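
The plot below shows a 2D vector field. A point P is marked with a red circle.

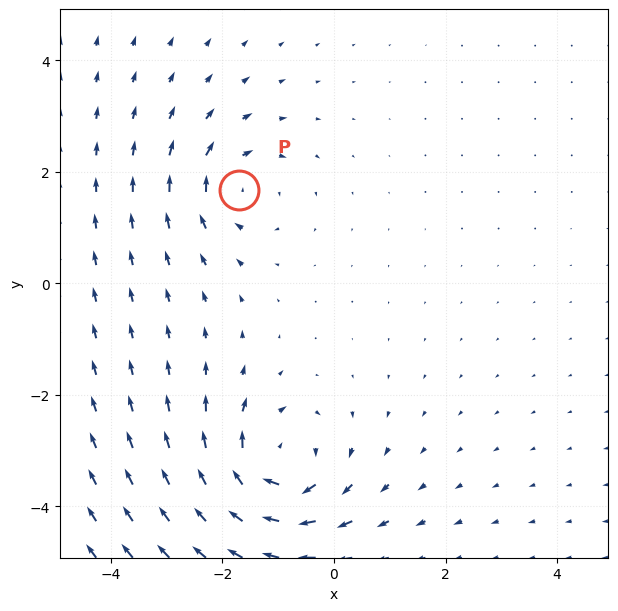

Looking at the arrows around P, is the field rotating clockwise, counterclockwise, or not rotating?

clockwise

Near P at (-1.7, 1.7) the arrows circulate clockwise. The curl (z-component) there is about -4; negative curl means clockwise rotation.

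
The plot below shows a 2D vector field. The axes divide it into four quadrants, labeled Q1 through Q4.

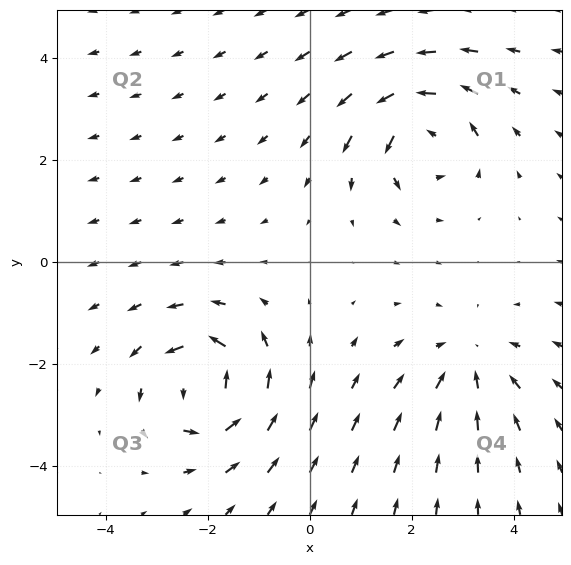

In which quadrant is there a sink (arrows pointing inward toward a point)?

The sink sits at approximately (3.1, -2.0), which lies in quadrant Q4. The divergence there is about -3, negative as expected for a sink.

Q4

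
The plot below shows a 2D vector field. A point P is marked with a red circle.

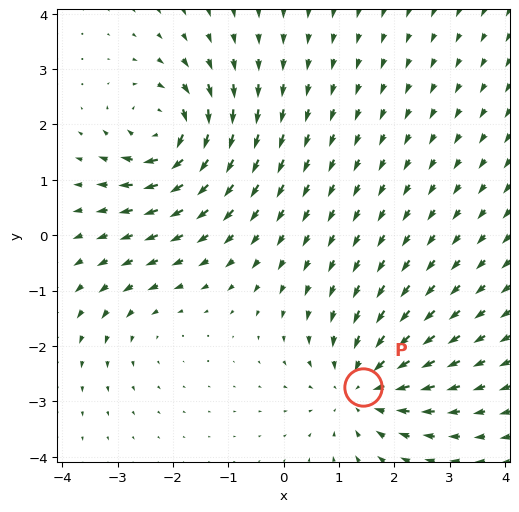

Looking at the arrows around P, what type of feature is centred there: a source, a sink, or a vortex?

sink

At P (1.4, -2.7) the arrows converge inward. Divergence about -4, curl ≈0 — negative divergence with near-zero curl is a sink.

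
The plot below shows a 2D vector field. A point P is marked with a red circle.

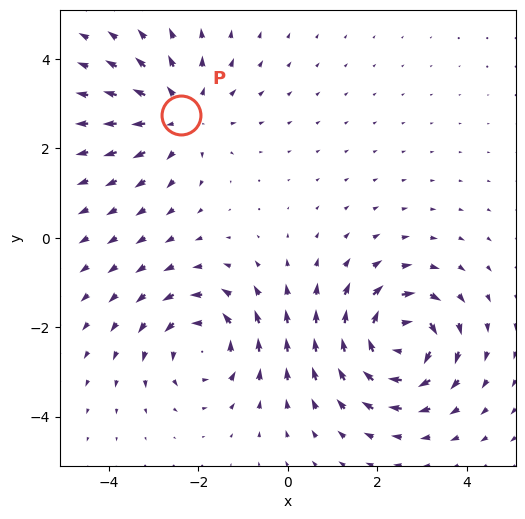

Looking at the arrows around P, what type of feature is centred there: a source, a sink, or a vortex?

At P (-2.4, 2.7) the arrows spread outward. Divergence about +3, curl ≈0 — positive divergence with near-zero curl is a source.

source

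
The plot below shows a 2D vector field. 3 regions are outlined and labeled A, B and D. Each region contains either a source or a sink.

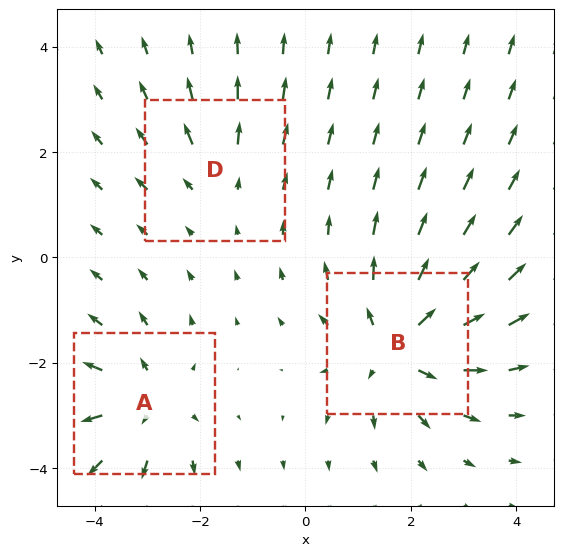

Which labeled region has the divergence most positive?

Divergence at each region's feature centre — A: about +3, B: about +5, D: about +2. Region B is most positive.

B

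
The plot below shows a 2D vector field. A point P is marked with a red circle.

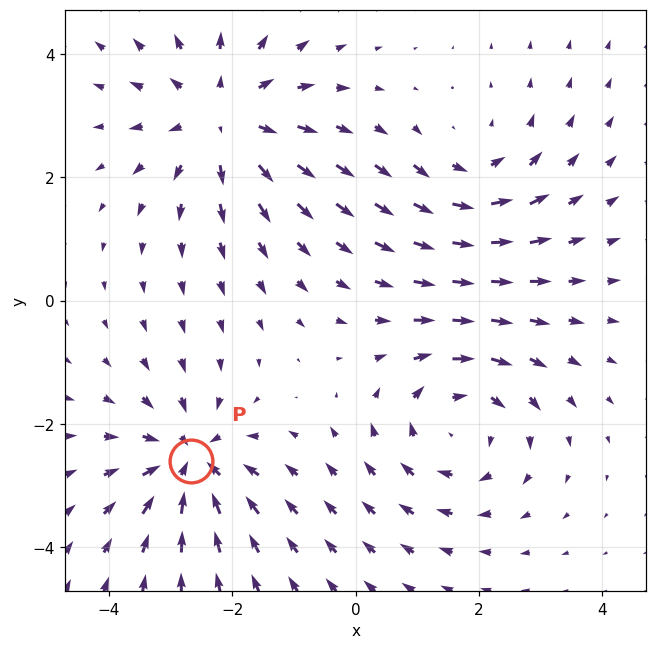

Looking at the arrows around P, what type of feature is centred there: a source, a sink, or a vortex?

sink

At P (-2.7, -2.6) the arrows converge inward. Divergence about -5, curl ≈0 — negative divergence with near-zero curl is a sink.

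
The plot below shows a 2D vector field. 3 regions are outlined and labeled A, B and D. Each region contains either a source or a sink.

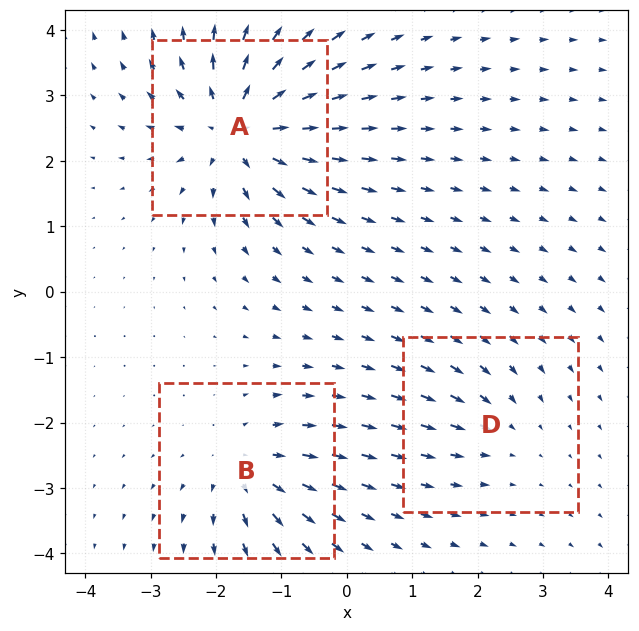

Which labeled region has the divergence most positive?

Divergence at each region's feature centre — A: about +6, B: about +4, D: about -2. Region A is most positive.

A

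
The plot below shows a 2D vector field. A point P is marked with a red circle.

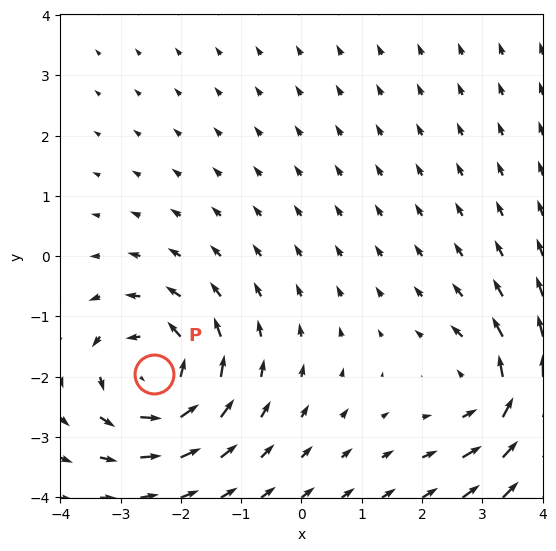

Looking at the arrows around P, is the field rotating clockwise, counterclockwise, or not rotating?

Near P at (-2.4, -2.0) the arrows circulate counterclockwise. The curl (z-component) there is about +5; positive curl means counterclockwise rotation.

counterclockwise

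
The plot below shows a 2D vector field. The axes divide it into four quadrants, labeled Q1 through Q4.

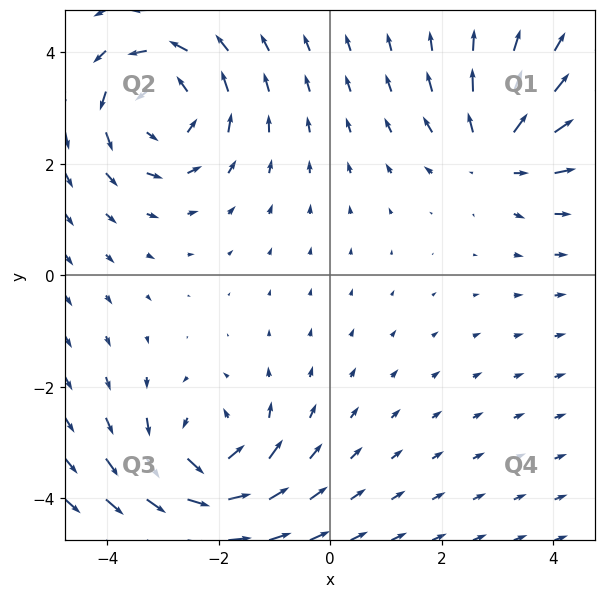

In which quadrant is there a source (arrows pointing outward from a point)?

The source sits at approximately (3.0, 2.2), which lies in quadrant Q1. The divergence there is about +3, positive as expected for a source.

Q1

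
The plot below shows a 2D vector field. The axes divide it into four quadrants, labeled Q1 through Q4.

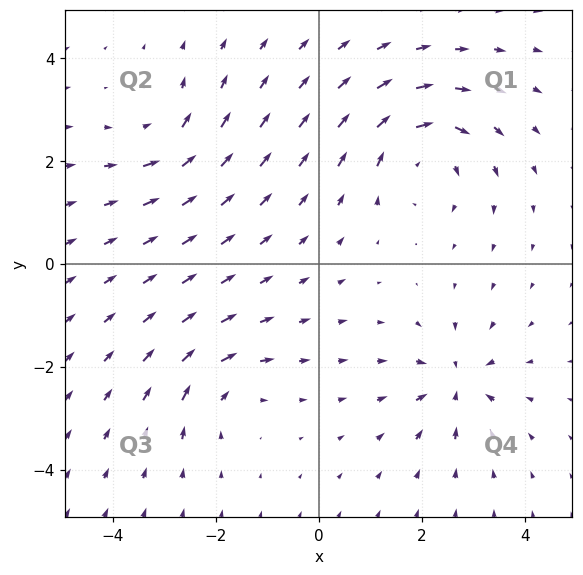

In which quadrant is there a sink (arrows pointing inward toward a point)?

Q4

The sink sits at approximately (2.7, -2.3), which lies in quadrant Q4. The divergence there is about -5, negative as expected for a sink.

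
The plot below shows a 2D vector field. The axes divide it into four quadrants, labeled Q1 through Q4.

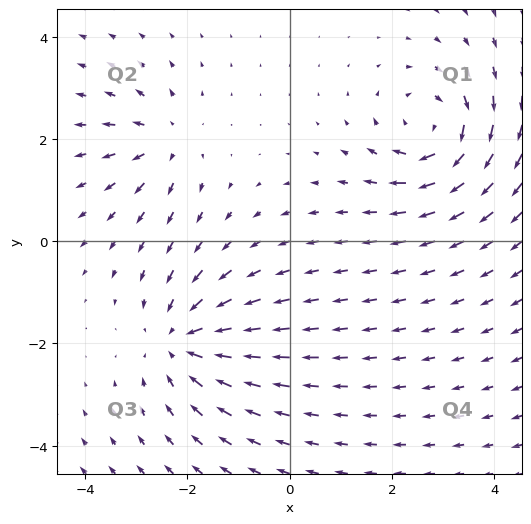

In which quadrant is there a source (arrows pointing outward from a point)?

Q2

The source sits at approximately (-2.4, 2.0), which lies in quadrant Q2. The divergence there is about +4, positive as expected for a source.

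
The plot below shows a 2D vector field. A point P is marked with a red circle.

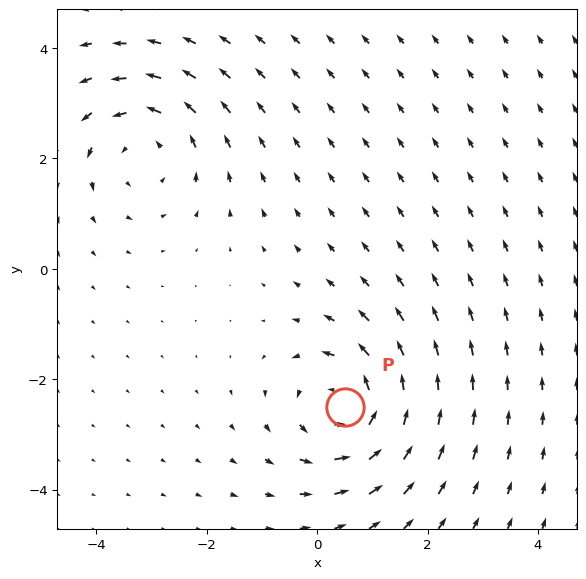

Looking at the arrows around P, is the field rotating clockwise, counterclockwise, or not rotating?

counterclockwise

Near P at (0.5, -2.5) the arrows circulate counterclockwise. The curl (z-component) there is about +5; positive curl means counterclockwise rotation.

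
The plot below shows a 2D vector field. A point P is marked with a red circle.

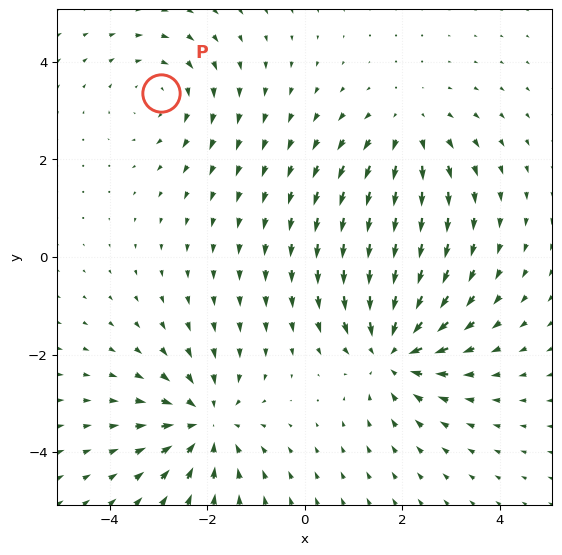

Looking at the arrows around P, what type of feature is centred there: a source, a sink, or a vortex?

vortex

At P (-2.9, 3.4) the arrows circulate clockwise. Divergence ≈0, curl about -3 — near-zero divergence with nonzero curl is a vortex.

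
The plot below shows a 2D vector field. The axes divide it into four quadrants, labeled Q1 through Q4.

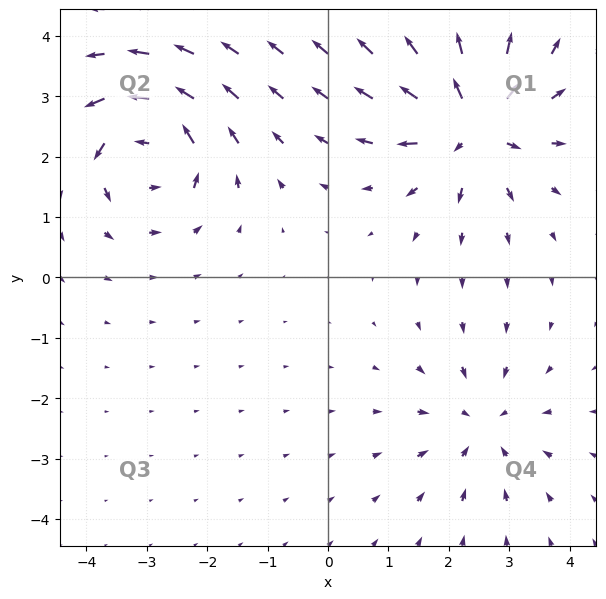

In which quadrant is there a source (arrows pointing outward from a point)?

Q1

The source sits at approximately (2.4, 2.6), which lies in quadrant Q1. The divergence there is about +6, positive as expected for a source.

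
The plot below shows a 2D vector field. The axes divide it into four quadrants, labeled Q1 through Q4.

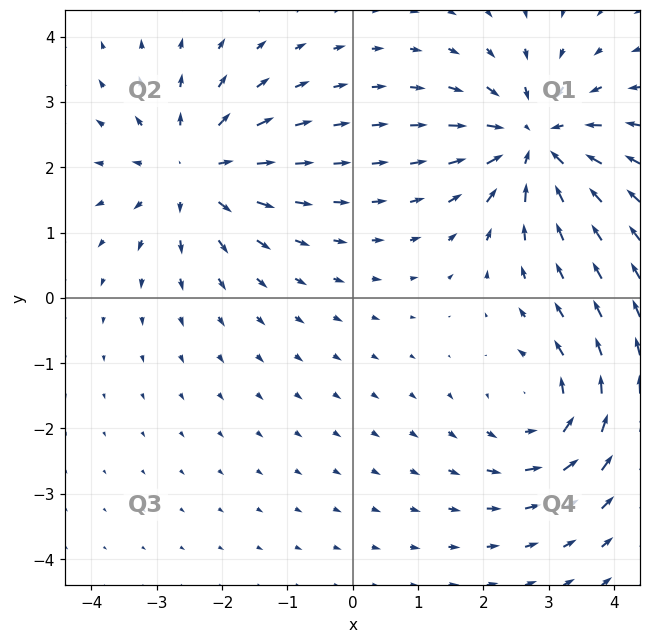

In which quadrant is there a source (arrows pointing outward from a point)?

Q2

The source sits at approximately (-2.4, 1.9), which lies in quadrant Q2. The divergence there is about +4, positive as expected for a source.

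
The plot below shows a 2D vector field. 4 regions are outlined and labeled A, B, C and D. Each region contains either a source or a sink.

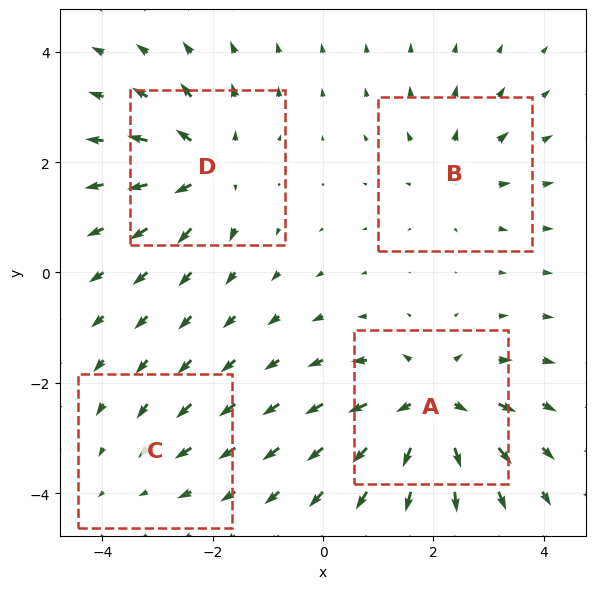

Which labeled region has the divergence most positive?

Divergence at each region's feature centre — A: about +7, B: about +4, C: about -2, D: about +6. Region A is most positive.

A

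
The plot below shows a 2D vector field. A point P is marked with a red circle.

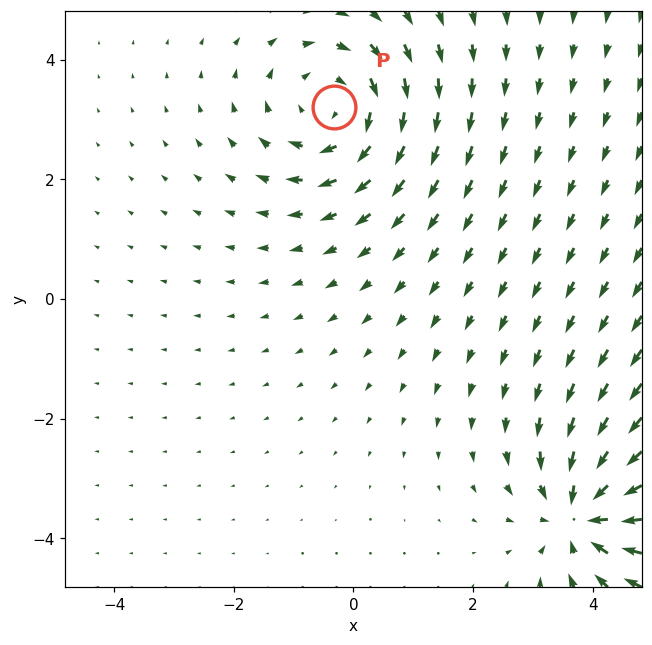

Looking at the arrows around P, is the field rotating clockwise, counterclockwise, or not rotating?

clockwise

Near P at (-0.3, 3.2) the arrows circulate clockwise. The curl (z-component) there is about -4; negative curl means clockwise rotation.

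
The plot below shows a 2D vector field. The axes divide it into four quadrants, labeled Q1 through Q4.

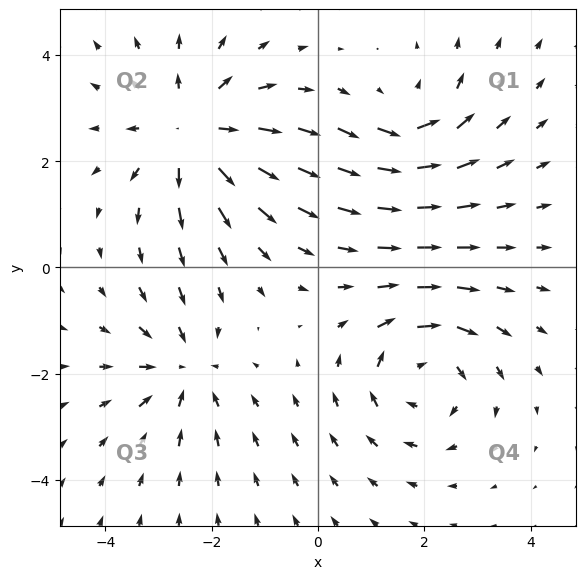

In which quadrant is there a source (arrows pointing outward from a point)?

Q2

The source sits at approximately (-2.4, 2.5), which lies in quadrant Q2. The divergence there is about +4, positive as expected for a source.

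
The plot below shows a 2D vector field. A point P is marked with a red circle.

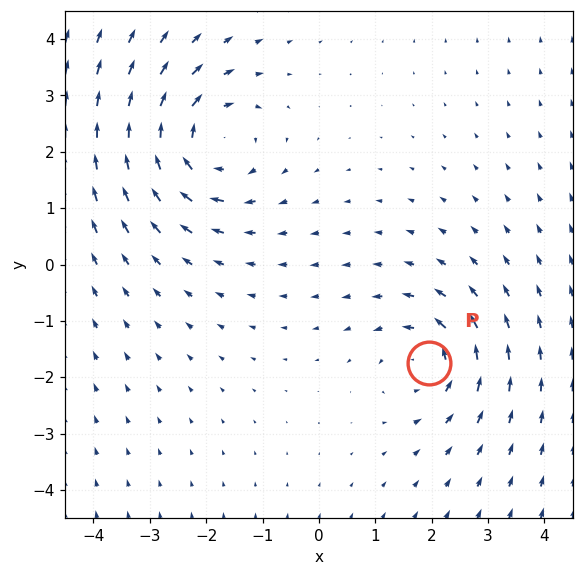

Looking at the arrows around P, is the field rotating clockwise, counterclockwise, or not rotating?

counterclockwise

Near P at (2.0, -1.7) the arrows circulate counterclockwise. The curl (z-component) there is about +3; positive curl means counterclockwise rotation.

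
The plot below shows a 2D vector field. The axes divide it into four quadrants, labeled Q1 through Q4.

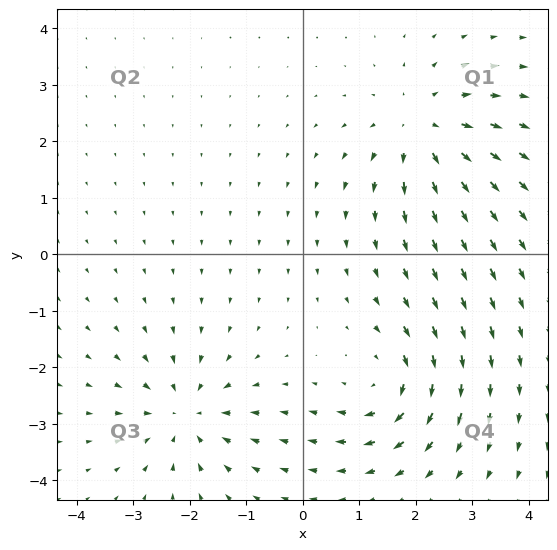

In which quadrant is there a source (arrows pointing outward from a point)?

The source sits at approximately (2.1, 2.2), which lies in quadrant Q1. The divergence there is about +5, positive as expected for a source.

Q1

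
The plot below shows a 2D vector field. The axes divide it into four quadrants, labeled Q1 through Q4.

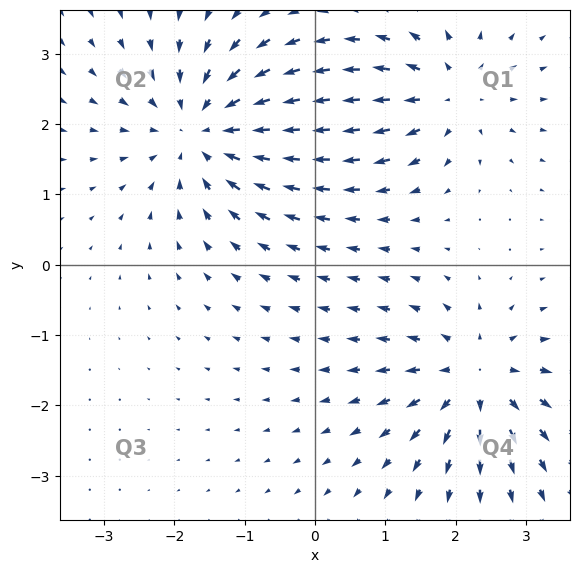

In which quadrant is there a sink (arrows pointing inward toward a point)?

Q2

The sink sits at approximately (-1.6, 1.9), which lies in quadrant Q2. The divergence there is about -4, negative as expected for a sink.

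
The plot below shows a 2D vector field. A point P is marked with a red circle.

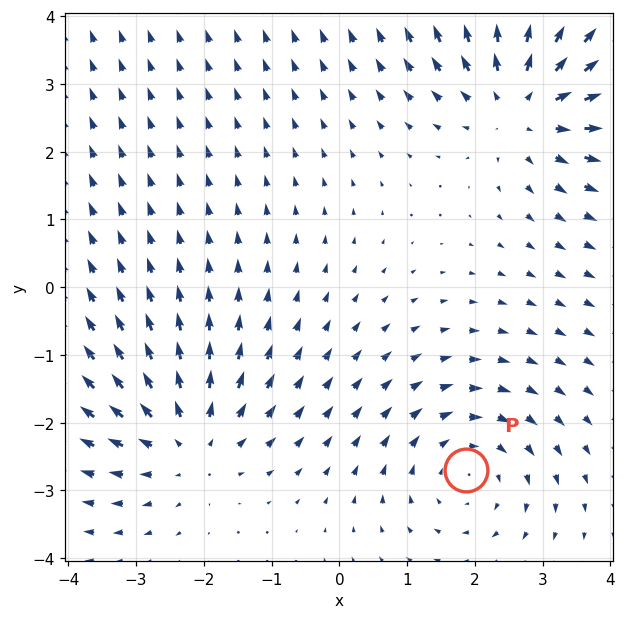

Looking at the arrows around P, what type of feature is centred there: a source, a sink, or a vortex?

vortex

At P (1.9, -2.7) the arrows circulate clockwise. Divergence ≈0, curl about -2 — near-zero divergence with nonzero curl is a vortex.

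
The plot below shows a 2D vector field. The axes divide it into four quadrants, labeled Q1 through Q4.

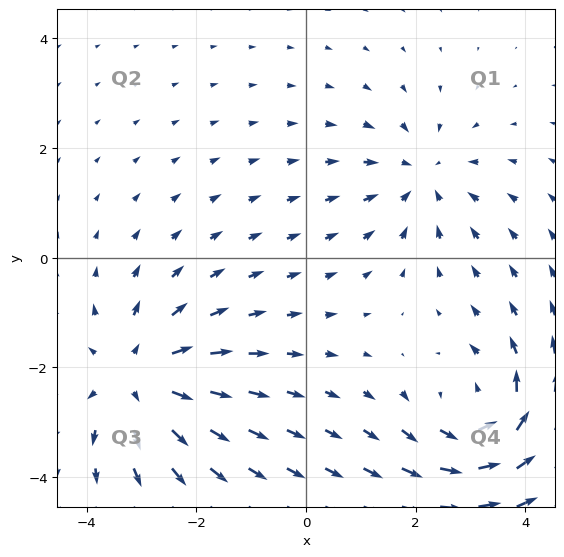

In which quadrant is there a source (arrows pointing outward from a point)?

Q3

The source sits at approximately (-3.1, -2.2), which lies in quadrant Q3. The divergence there is about +3, positive as expected for a source.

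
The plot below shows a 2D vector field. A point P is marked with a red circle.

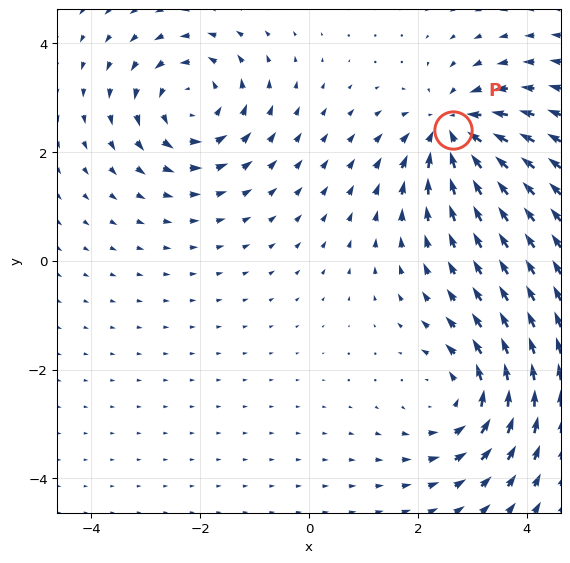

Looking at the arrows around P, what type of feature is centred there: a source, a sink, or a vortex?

At P (2.6, 2.4) the arrows converge inward. Divergence about -5, curl ≈0 — negative divergence with near-zero curl is a sink.

sink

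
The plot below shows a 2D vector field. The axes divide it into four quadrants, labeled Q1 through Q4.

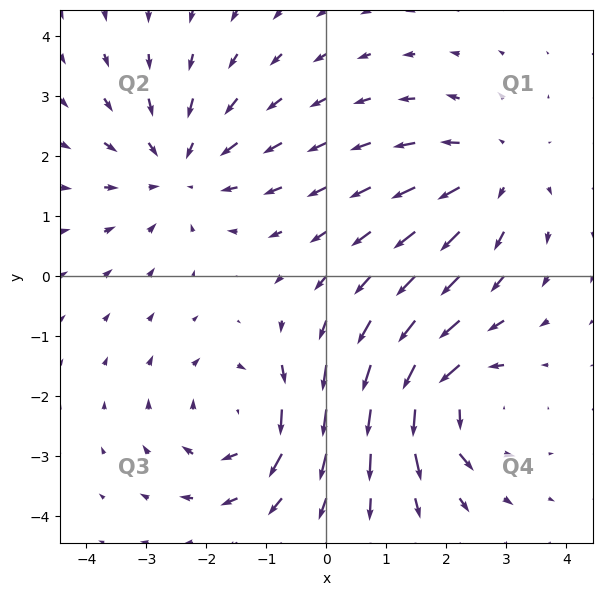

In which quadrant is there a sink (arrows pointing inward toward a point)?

The sink sits at approximately (-2.4, 1.8), which lies in quadrant Q2. The divergence there is about -4, negative as expected for a sink.

Q2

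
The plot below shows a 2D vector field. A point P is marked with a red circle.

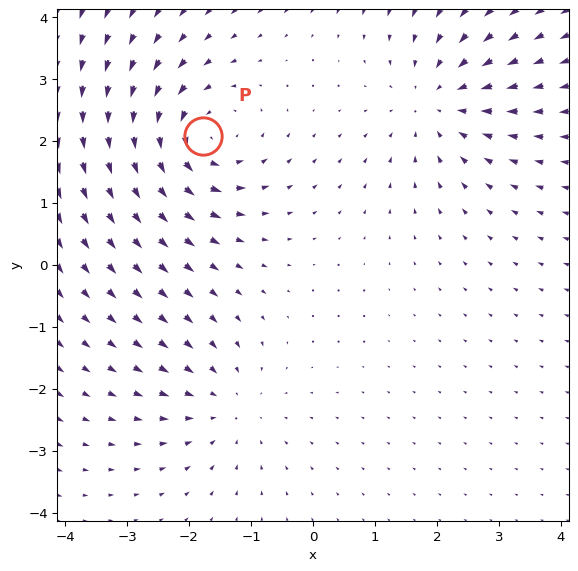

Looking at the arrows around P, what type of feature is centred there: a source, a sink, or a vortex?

vortex

At P (-1.8, 2.1) the arrows circulate counterclockwise. Divergence ≈0, curl about +5 — near-zero divergence with nonzero curl is a vortex.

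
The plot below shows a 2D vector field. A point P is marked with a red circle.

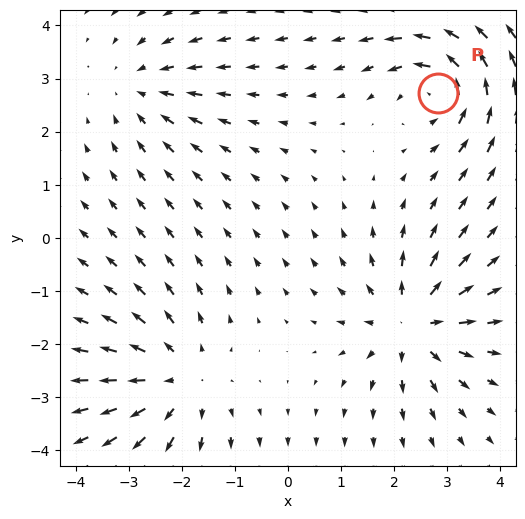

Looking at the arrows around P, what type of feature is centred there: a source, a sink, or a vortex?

At P (2.8, 2.7) the arrows circulate counterclockwise. Divergence ≈0, curl about +5 — near-zero divergence with nonzero curl is a vortex.

vortex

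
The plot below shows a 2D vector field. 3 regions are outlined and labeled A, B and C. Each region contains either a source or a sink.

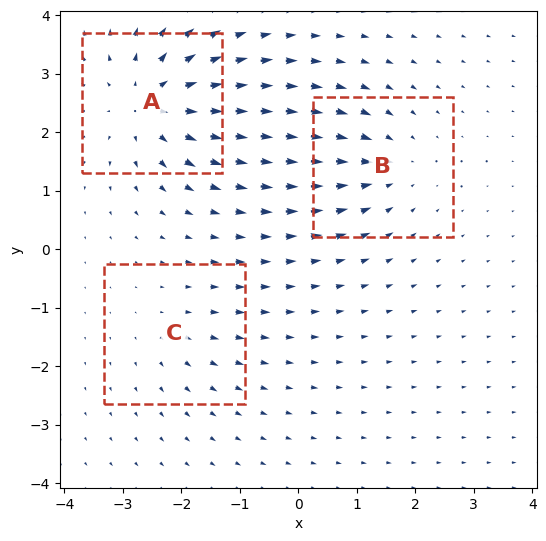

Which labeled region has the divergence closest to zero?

C

Divergence at each region's feature centre — A: about +5, B: about -3, C: about +2. Region C is closest to zero.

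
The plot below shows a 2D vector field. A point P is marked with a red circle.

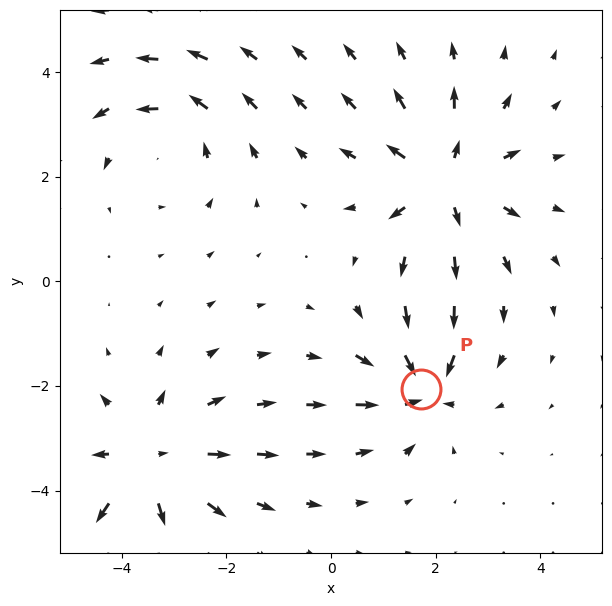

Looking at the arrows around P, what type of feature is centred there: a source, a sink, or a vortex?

At P (1.7, -2.1) the arrows converge inward. Divergence about -5, curl ≈0 — negative divergence with near-zero curl is a sink.

sink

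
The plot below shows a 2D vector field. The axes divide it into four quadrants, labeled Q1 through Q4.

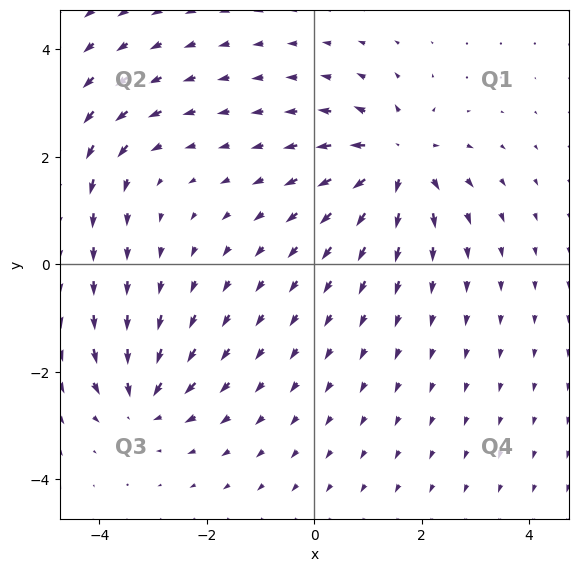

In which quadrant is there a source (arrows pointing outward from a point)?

Q1

The source sits at approximately (1.5, 1.9), which lies in quadrant Q1. The divergence there is about +5, positive as expected for a source.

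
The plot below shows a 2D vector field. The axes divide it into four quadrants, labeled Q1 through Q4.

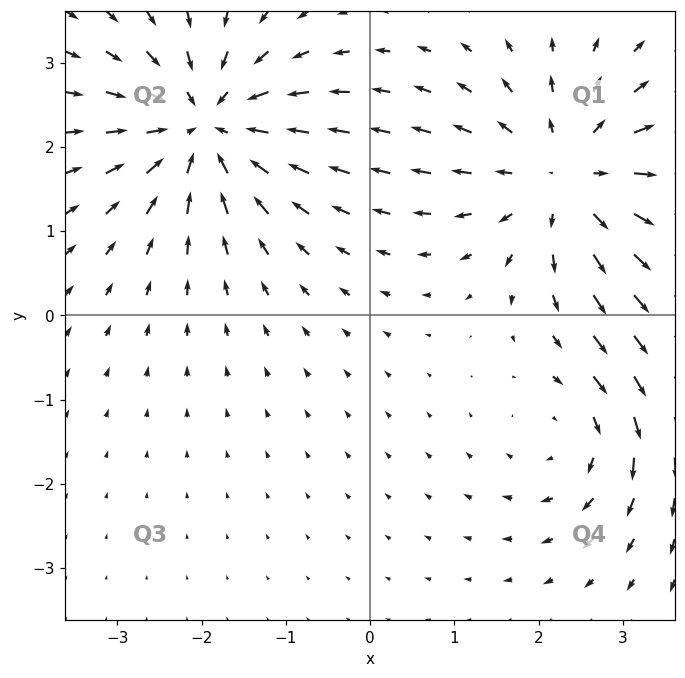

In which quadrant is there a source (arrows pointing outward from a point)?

Q1

The source sits at approximately (2.4, 1.6), which lies in quadrant Q1. The divergence there is about +5, positive as expected for a source.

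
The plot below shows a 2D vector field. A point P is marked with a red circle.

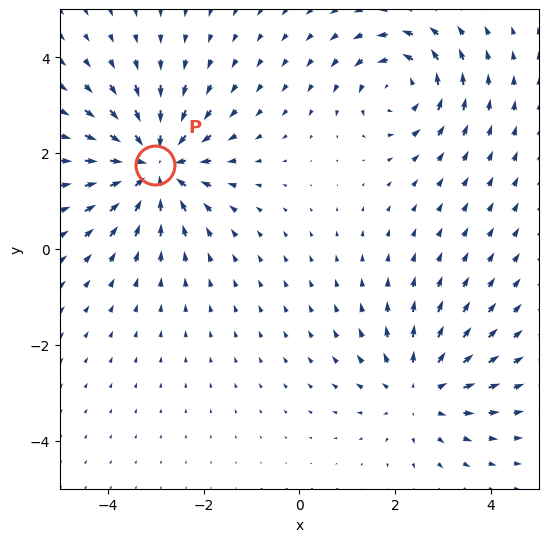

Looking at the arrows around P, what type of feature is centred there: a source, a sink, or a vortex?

sink

At P (-3.0, 1.7) the arrows converge inward. Divergence about -5, curl ≈0 — negative divergence with near-zero curl is a sink.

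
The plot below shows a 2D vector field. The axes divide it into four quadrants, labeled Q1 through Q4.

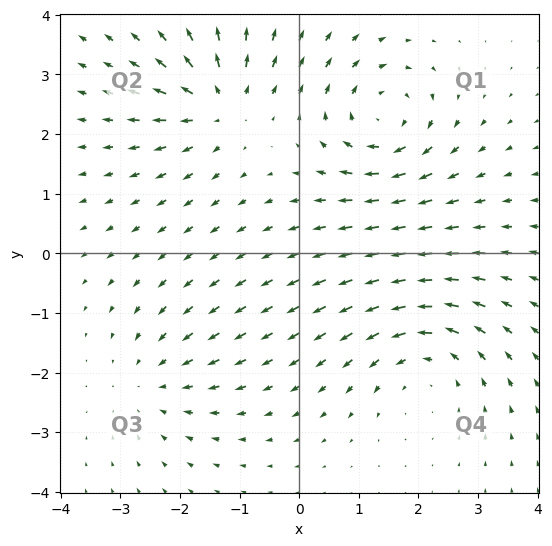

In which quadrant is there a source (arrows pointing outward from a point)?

The source sits at approximately (-1.4, 2.5), which lies in quadrant Q2. The divergence there is about +5, positive as expected for a source.

Q2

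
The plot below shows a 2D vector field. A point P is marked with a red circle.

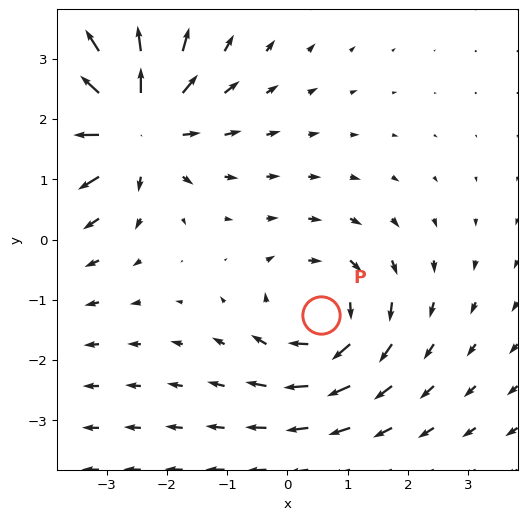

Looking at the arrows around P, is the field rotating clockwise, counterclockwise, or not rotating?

Near P at (0.6, -1.3) the arrows circulate clockwise. The curl (z-component) there is about -4; negative curl means clockwise rotation.

clockwise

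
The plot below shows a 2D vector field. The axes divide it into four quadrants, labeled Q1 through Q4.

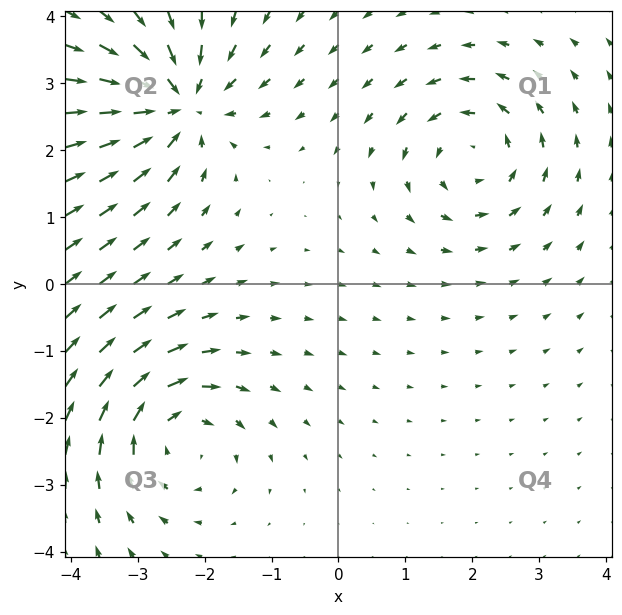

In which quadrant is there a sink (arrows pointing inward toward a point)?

The sink sits at approximately (-2.4, 2.7), which lies in quadrant Q2. The divergence there is about -6, negative as expected for a sink.

Q2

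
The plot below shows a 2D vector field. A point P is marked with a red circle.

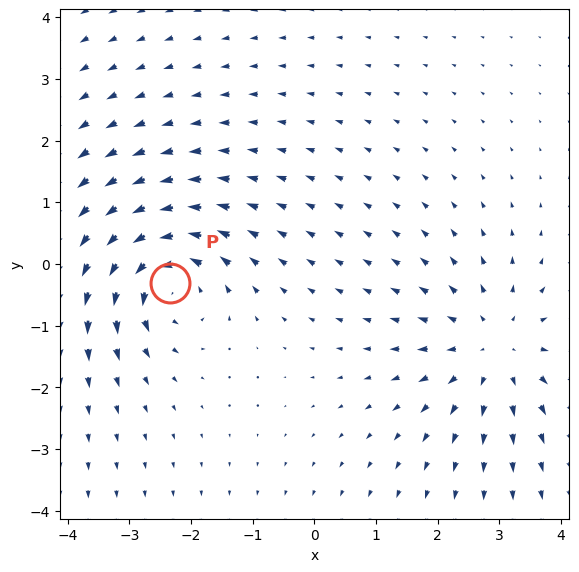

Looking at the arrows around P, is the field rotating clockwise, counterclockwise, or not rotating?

counterclockwise

Near P at (-2.3, -0.3) the arrows circulate counterclockwise. The curl (z-component) there is about +4; positive curl means counterclockwise rotation.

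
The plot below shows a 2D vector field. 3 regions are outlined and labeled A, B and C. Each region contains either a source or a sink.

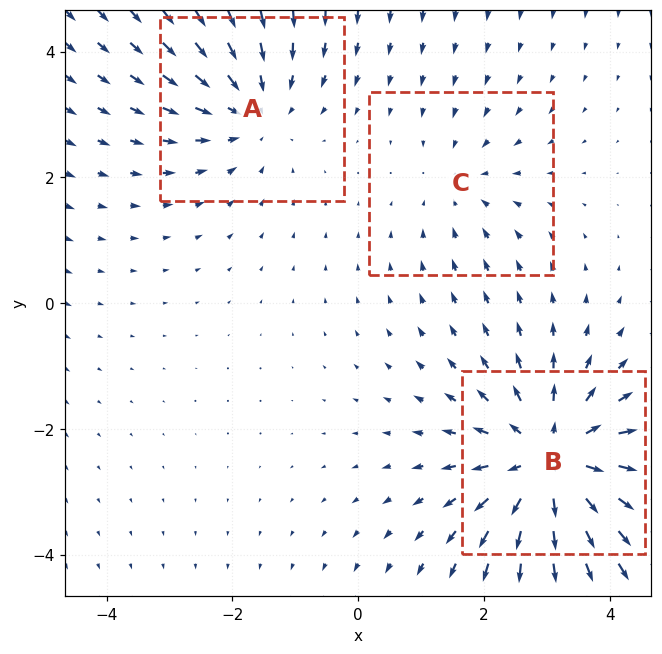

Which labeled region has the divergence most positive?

B

Divergence at each region's feature centre — A: about -3, B: about +5, C: about -2. Region B is most positive.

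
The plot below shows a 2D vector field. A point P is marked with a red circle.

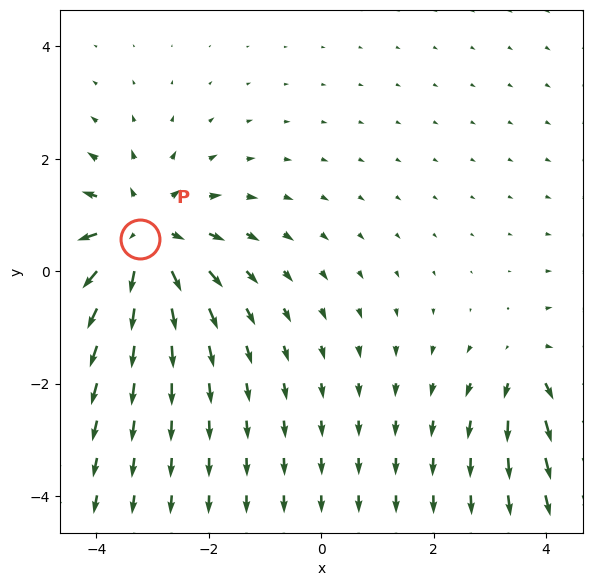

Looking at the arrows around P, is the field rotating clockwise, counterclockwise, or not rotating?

not rotating

Near P at (-3.2, 0.6) the arrows show no circulation. The curl there is ≈0.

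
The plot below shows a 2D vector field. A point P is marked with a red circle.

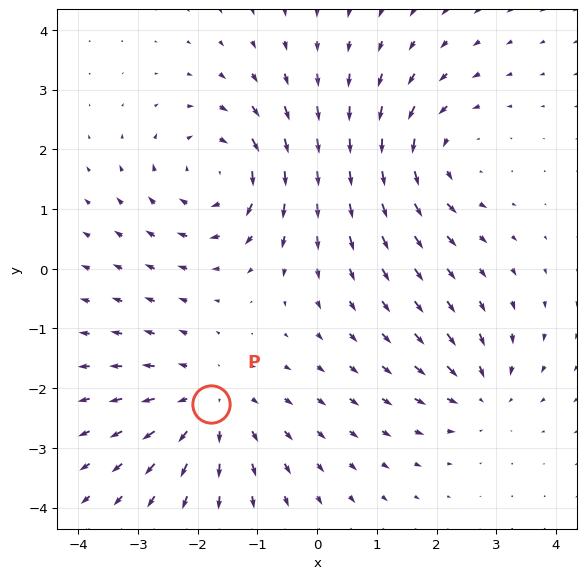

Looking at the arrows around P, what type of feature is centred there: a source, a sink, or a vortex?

At P (-1.8, -2.3) the arrows spread outward. Divergence about +4, curl ≈0 — positive divergence with near-zero curl is a source.

source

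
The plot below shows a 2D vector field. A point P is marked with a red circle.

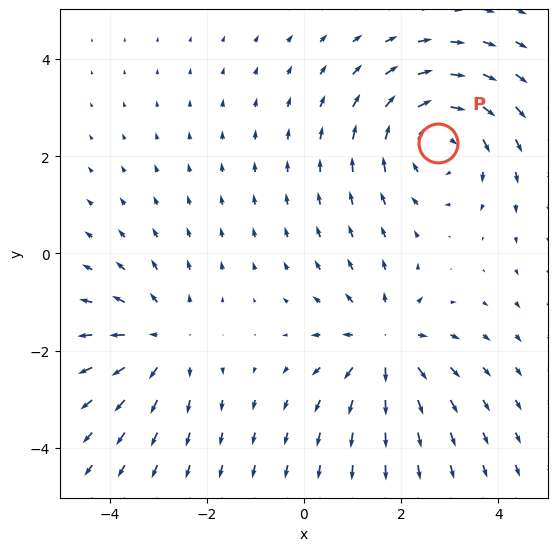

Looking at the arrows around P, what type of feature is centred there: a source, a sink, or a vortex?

At P (2.8, 2.3) the arrows circulate clockwise. Divergence ≈0, curl about -3 — near-zero divergence with nonzero curl is a vortex.

vortex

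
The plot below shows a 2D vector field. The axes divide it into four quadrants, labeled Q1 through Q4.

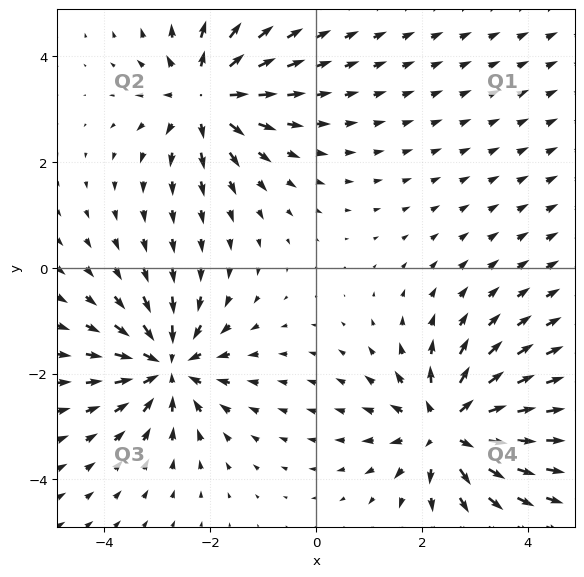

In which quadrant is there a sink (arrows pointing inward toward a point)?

Q3

The sink sits at approximately (-2.8, -1.9), which lies in quadrant Q3. The divergence there is about -5, negative as expected for a sink.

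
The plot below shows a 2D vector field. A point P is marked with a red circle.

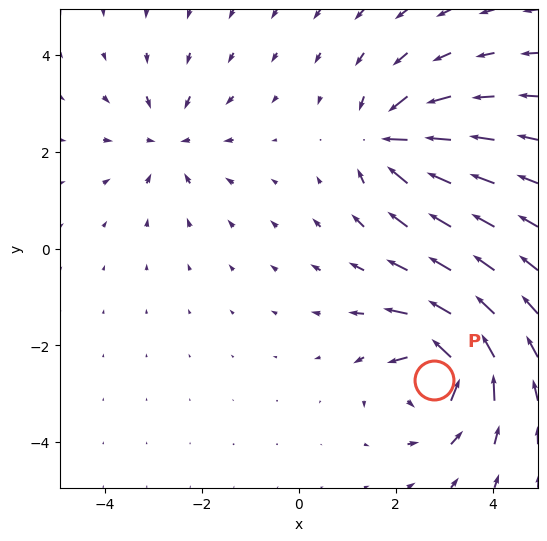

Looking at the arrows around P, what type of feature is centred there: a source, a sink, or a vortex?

At P (2.8, -2.7) the arrows circulate counterclockwise. Divergence ≈0, curl about +6 — near-zero divergence with nonzero curl is a vortex.

vortex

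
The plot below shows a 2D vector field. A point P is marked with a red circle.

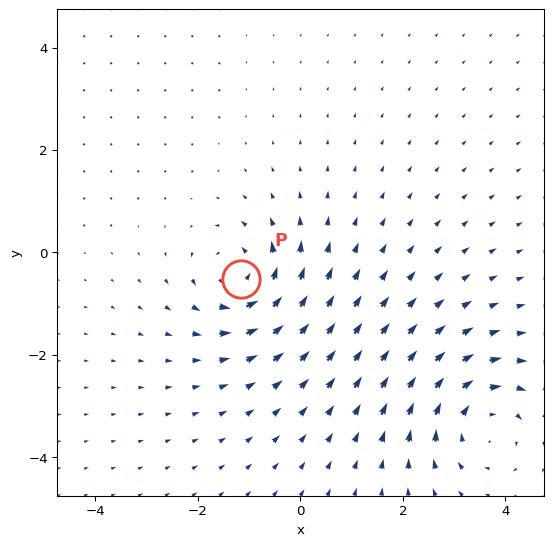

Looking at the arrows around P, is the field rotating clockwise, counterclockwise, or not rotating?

Near P at (-1.2, -0.5) the arrows circulate counterclockwise. The curl (z-component) there is about +5; positive curl means counterclockwise rotation.

counterclockwise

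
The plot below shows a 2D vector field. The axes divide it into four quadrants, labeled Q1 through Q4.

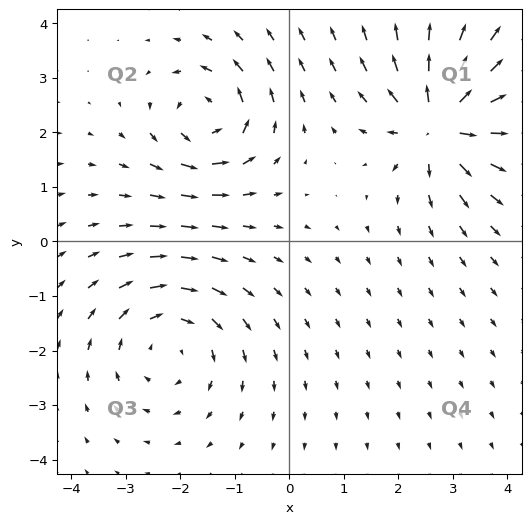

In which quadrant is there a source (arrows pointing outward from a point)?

Q1

The source sits at approximately (2.8, 2.1), which lies in quadrant Q1. The divergence there is about +7, positive as expected for a source.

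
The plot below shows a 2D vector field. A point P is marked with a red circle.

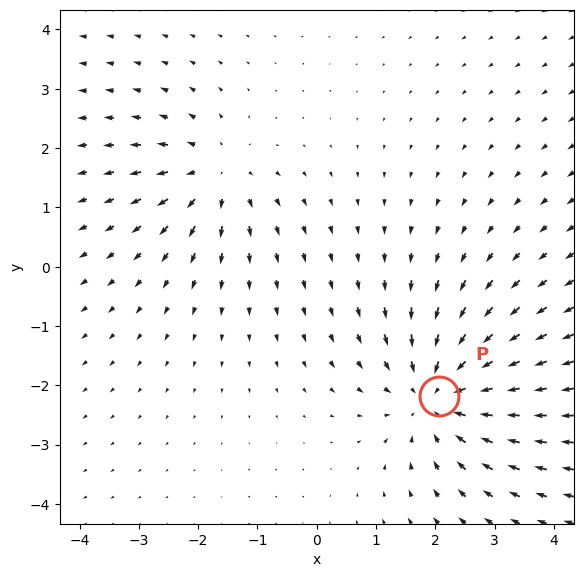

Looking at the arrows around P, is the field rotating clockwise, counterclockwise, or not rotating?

Near P at (2.1, -2.2) the arrows show no circulation. The curl there is ≈0.

not rotating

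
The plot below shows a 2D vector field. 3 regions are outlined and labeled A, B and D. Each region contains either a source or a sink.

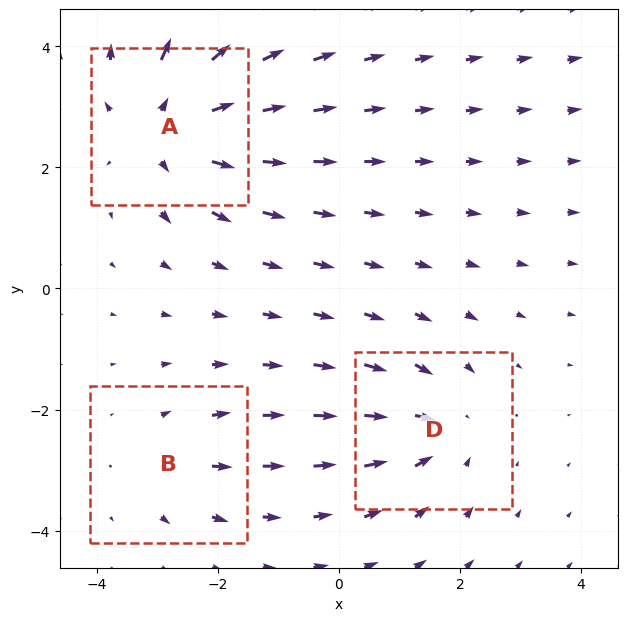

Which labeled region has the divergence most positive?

A

Divergence at each region's feature centre — A: about +5, B: about +2, D: about -3. Region A is most positive.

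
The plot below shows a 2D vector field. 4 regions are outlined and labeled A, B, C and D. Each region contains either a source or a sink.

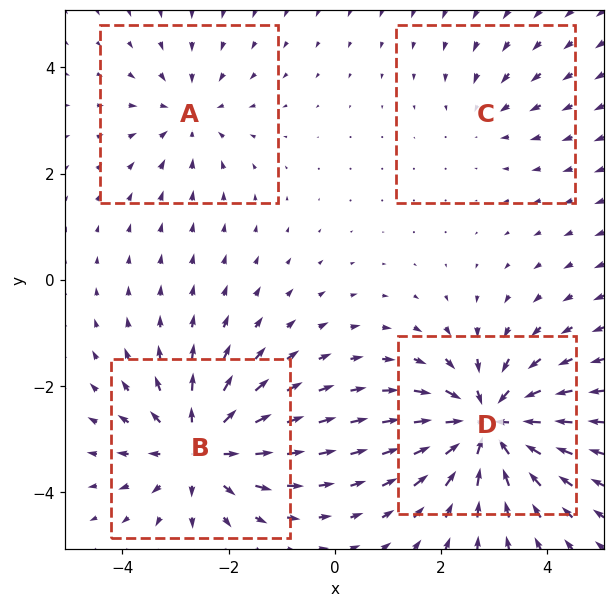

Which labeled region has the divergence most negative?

Divergence at each region's feature centre — A: about -3, B: about +5, C: about -2, D: about -7. Region D is most negative.

D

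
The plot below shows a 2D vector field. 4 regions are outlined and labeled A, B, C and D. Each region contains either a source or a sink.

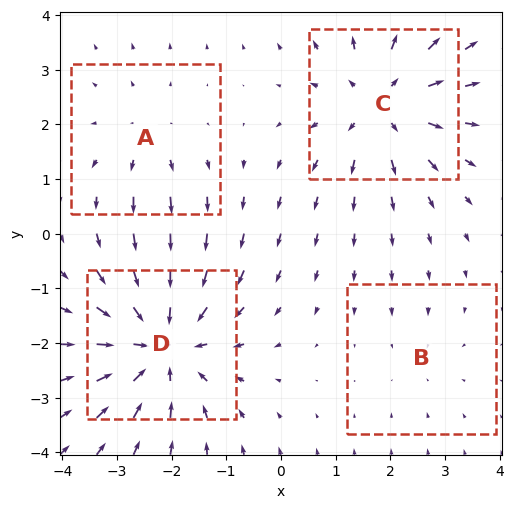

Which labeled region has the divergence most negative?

D

Divergence at each region's feature centre — A: about +3, B: about -2, C: about +5, D: about -6. Region D is most negative.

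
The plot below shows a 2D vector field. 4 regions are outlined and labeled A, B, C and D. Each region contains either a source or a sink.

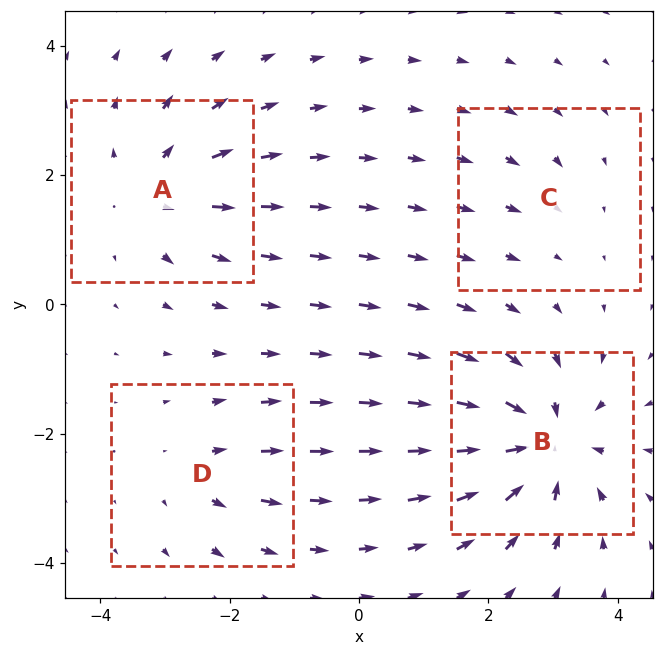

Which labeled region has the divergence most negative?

B

Divergence at each region's feature centre — A: about +5, B: about -8, C: about -2, D: about +3. Region B is most negative.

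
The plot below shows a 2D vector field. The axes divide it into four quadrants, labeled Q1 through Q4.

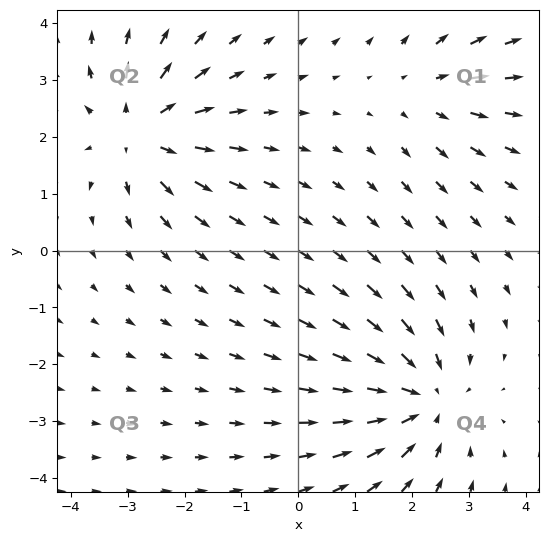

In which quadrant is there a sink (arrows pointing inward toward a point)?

The sink sits at approximately (2.2, -2.6), which lies in quadrant Q4. The divergence there is about -4, negative as expected for a sink.

Q4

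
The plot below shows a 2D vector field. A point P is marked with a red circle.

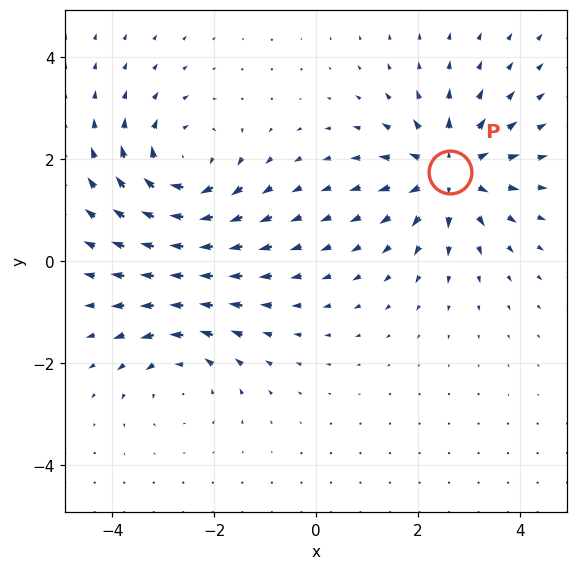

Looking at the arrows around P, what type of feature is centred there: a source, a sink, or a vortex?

At P (2.6, 1.8) the arrows spread outward. Divergence about +5, curl ≈0 — positive divergence with near-zero curl is a source.

source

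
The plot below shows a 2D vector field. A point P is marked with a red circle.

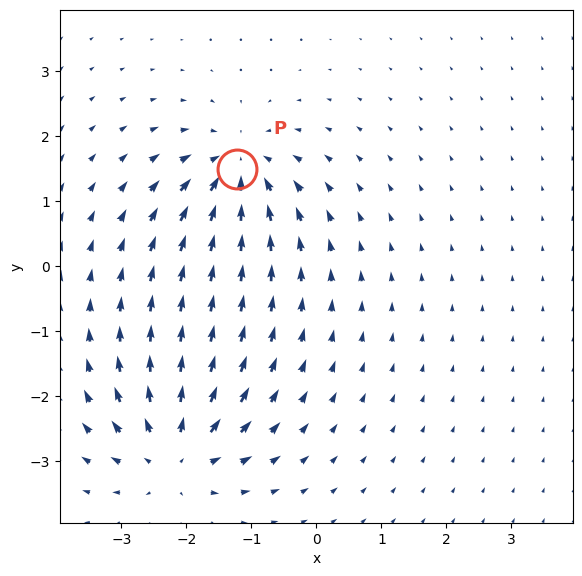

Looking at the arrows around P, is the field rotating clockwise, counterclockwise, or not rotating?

Near P at (-1.2, 1.5) the arrows show no circulation. The curl there is ≈0.

not rotating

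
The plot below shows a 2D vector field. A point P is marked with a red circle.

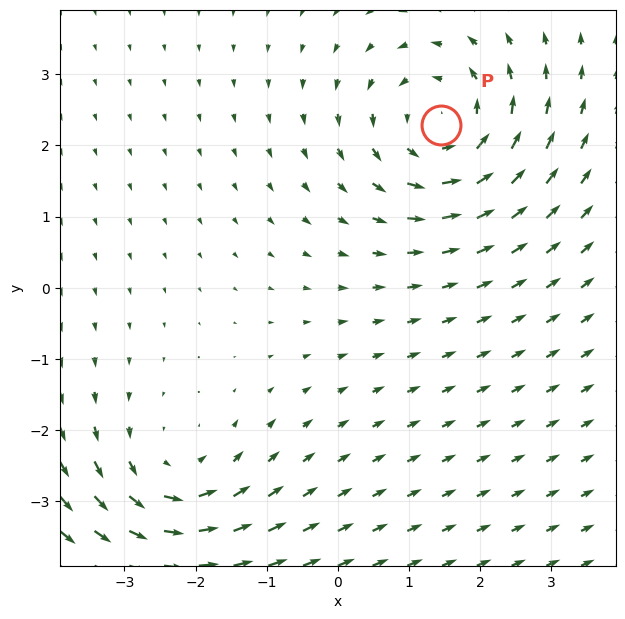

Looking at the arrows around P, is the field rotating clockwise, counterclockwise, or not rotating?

Near P at (1.4, 2.3) the arrows circulate counterclockwise. The curl (z-component) there is about +5; positive curl means counterclockwise rotation.

counterclockwise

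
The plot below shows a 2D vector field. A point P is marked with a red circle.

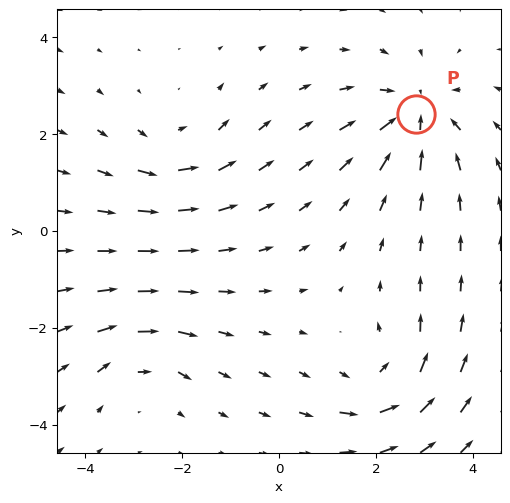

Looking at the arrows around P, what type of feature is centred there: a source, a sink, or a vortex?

sink

At P (2.8, 2.4) the arrows converge inward. Divergence about -5, curl ≈0 — negative divergence with near-zero curl is a sink.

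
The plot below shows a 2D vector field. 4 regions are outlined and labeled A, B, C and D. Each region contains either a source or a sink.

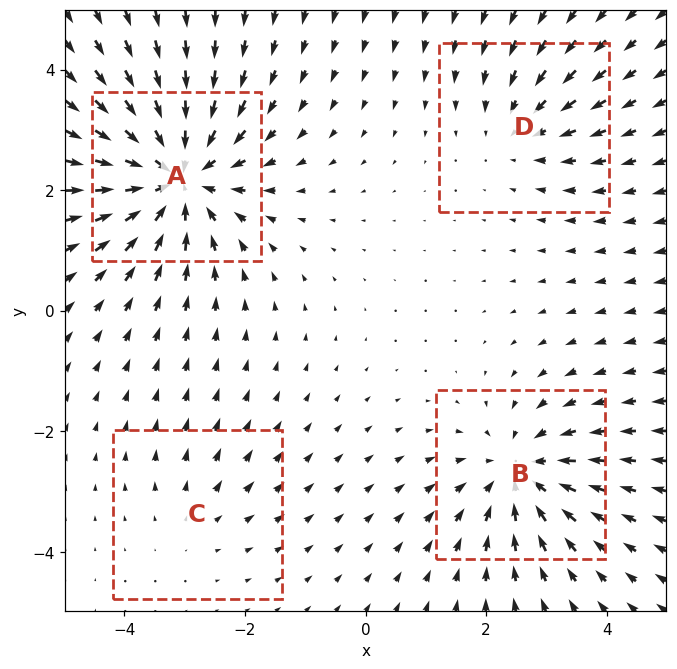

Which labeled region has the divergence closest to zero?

C

Divergence at each region's feature centre — A: about -7, B: about -5, C: about +2, D: about -3. Region C is closest to zero.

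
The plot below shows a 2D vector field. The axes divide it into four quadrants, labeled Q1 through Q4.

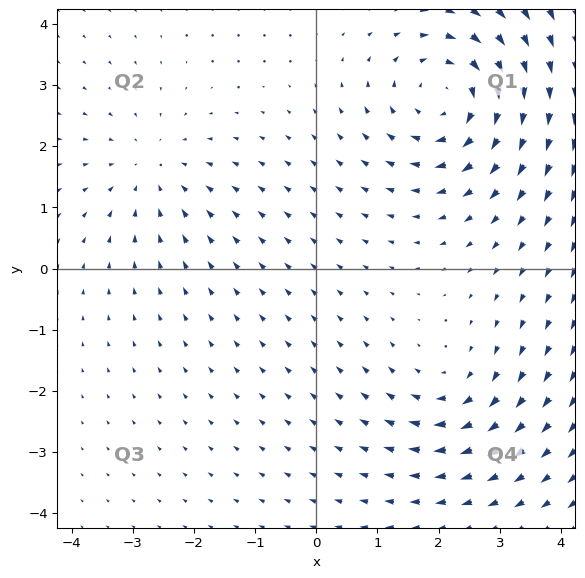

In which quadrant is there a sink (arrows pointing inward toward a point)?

Q2

The sink sits at approximately (-2.7, 1.6), which lies in quadrant Q2. The divergence there is about -3, negative as expected for a sink.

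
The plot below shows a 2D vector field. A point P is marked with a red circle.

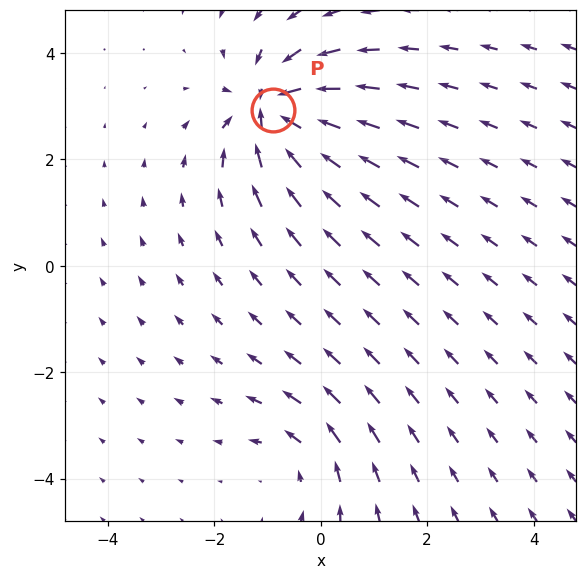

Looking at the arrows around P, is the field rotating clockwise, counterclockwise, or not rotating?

not rotating

Near P at (-0.9, 2.9) the arrows show no circulation. The curl there is ≈0.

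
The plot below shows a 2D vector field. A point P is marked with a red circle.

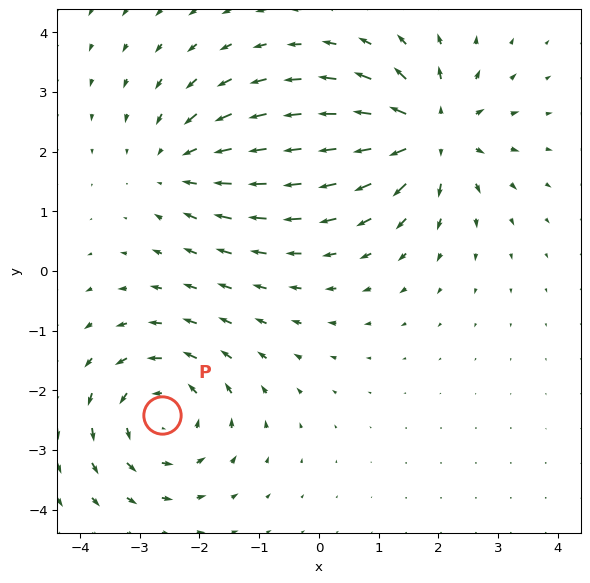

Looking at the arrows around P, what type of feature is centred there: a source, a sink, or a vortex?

At P (-2.6, -2.4) the arrows circulate counterclockwise. Divergence ≈0, curl about +4 — near-zero divergence with nonzero curl is a vortex.

vortex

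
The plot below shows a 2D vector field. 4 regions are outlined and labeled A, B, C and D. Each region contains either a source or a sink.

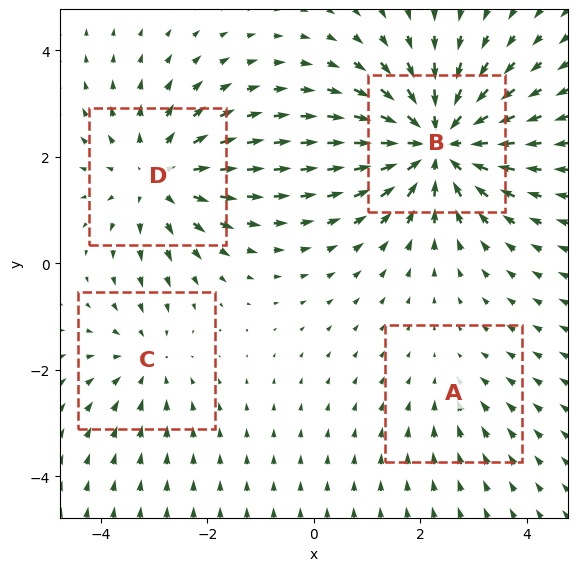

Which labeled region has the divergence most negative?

B

Divergence at each region's feature centre — A: about -2, B: about -6, C: about -3, D: about +4. Region B is most negative.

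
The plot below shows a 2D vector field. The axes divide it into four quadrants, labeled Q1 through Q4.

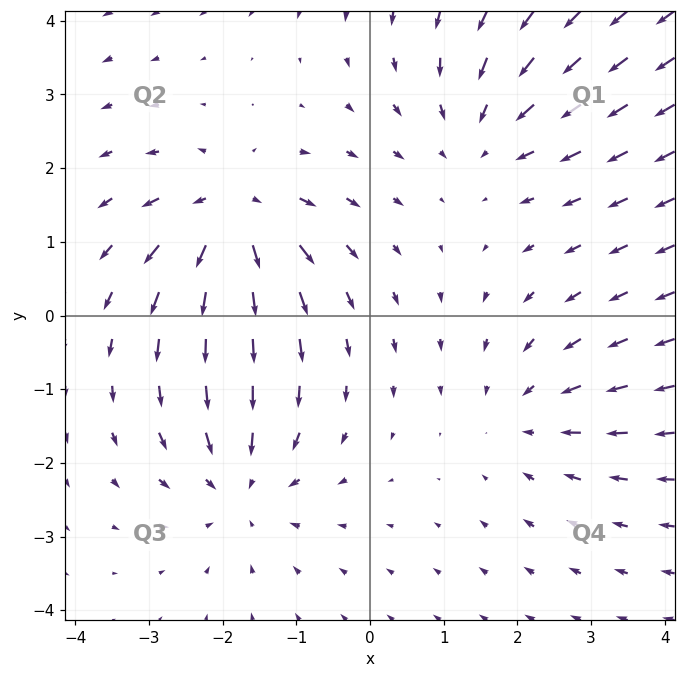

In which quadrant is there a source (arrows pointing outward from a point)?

Q2

The source sits at approximately (-1.8, 1.4), which lies in quadrant Q2. The divergence there is about +5, positive as expected for a source.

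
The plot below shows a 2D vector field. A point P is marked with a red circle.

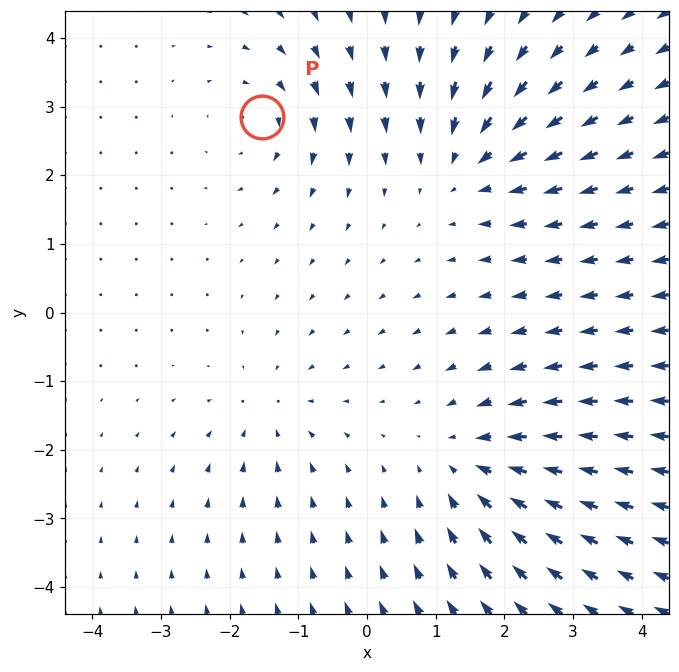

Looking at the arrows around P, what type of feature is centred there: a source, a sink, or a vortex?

At P (-1.5, 2.8) the arrows circulate clockwise. Divergence ≈0, curl about -3 — near-zero divergence with nonzero curl is a vortex.

vortex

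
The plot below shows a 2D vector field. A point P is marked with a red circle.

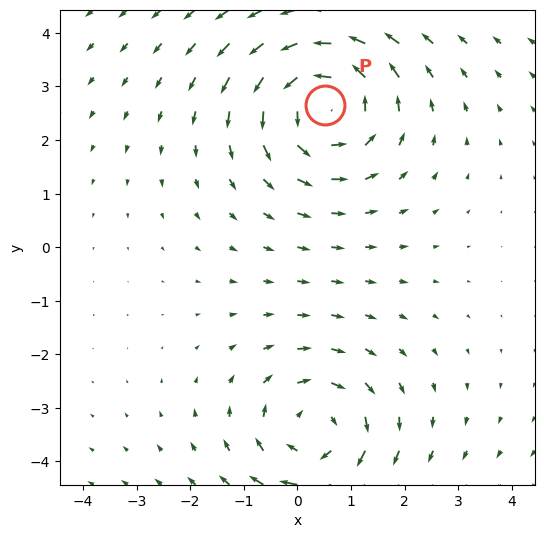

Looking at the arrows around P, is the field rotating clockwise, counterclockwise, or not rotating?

counterclockwise

Near P at (0.5, 2.7) the arrows circulate counterclockwise. The curl (z-component) there is about +4; positive curl means counterclockwise rotation.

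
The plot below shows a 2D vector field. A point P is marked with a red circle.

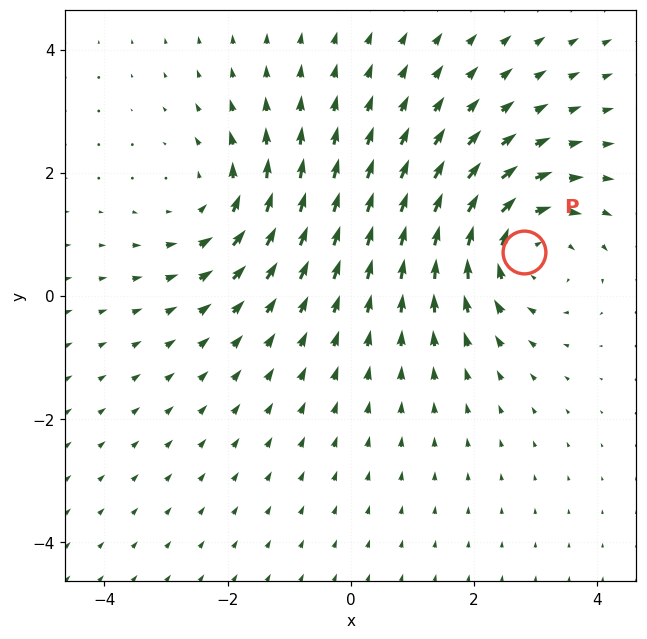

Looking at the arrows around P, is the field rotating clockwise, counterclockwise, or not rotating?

Near P at (2.8, 0.7) the arrows circulate clockwise. The curl (z-component) there is about -3; negative curl means clockwise rotation.

clockwise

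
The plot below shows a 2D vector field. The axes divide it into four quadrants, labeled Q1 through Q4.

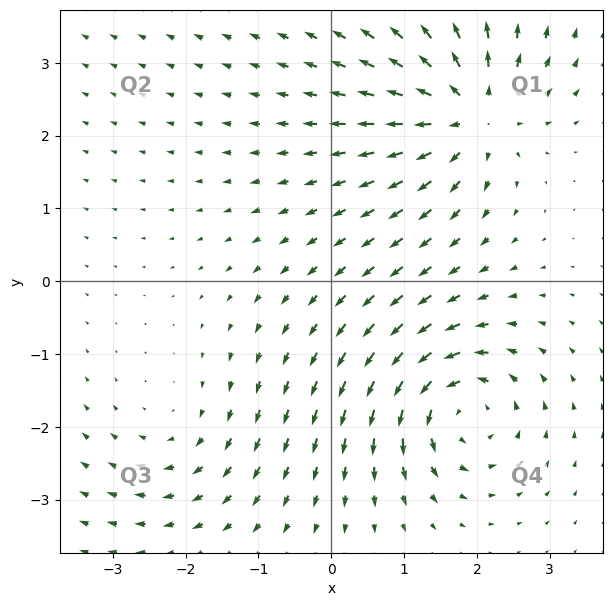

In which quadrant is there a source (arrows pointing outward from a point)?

The source sits at approximately (1.9, 2.3), which lies in quadrant Q1. The divergence there is about +7, positive as expected for a source.

Q1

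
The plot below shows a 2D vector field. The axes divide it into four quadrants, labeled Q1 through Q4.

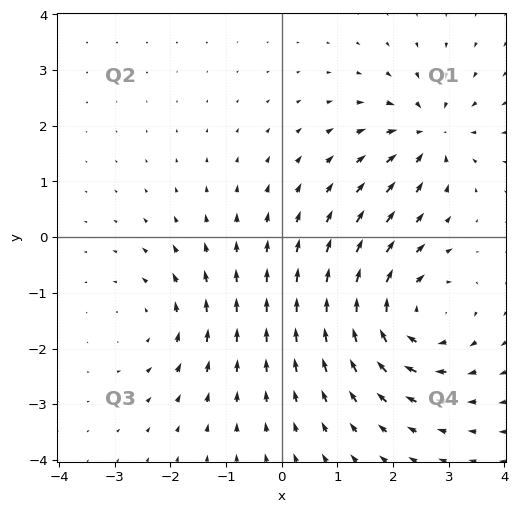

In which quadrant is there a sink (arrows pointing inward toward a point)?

Q1

The sink sits at approximately (2.6, 1.8), which lies in quadrant Q1. The divergence there is about -4, negative as expected for a sink.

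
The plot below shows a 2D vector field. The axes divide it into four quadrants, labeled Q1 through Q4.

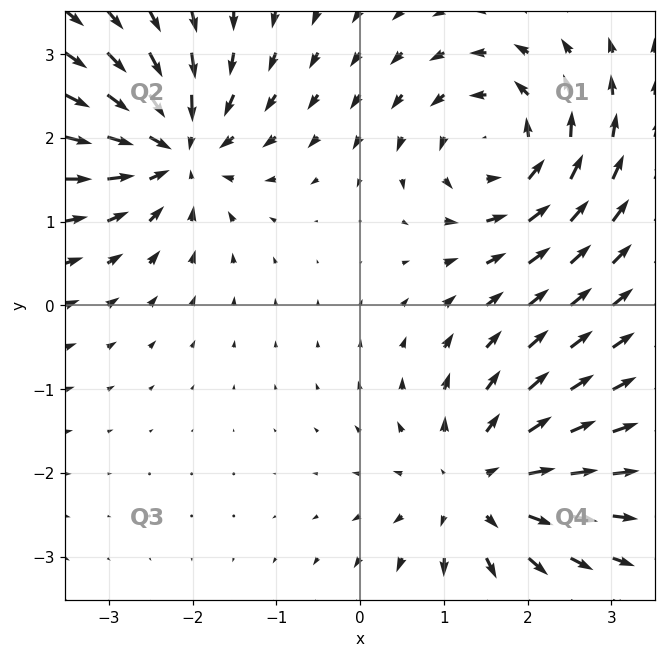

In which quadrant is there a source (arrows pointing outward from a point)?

The source sits at approximately (1.4, -2.2), which lies in quadrant Q4. The divergence there is about +3, positive as expected for a source.

Q4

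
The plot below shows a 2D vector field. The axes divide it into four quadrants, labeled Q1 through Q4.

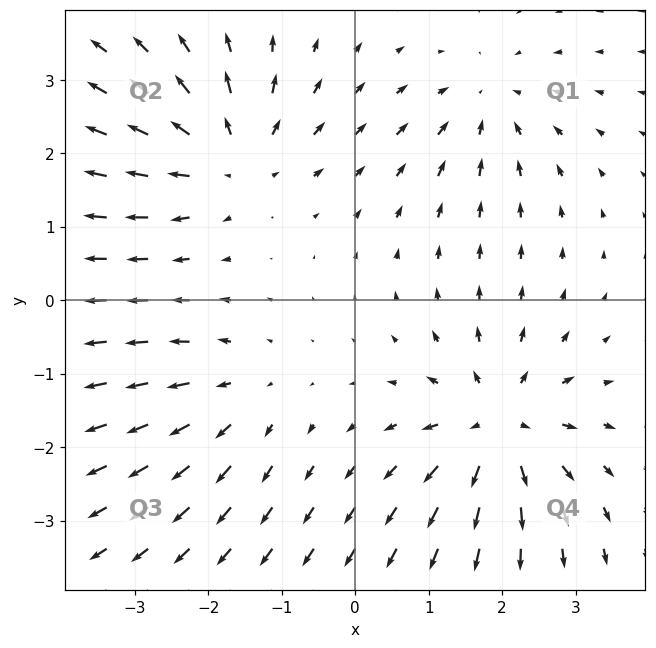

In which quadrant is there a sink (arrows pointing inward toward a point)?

Q1

The sink sits at approximately (1.8, 2.7), which lies in quadrant Q1. The divergence there is about -3, negative as expected for a sink.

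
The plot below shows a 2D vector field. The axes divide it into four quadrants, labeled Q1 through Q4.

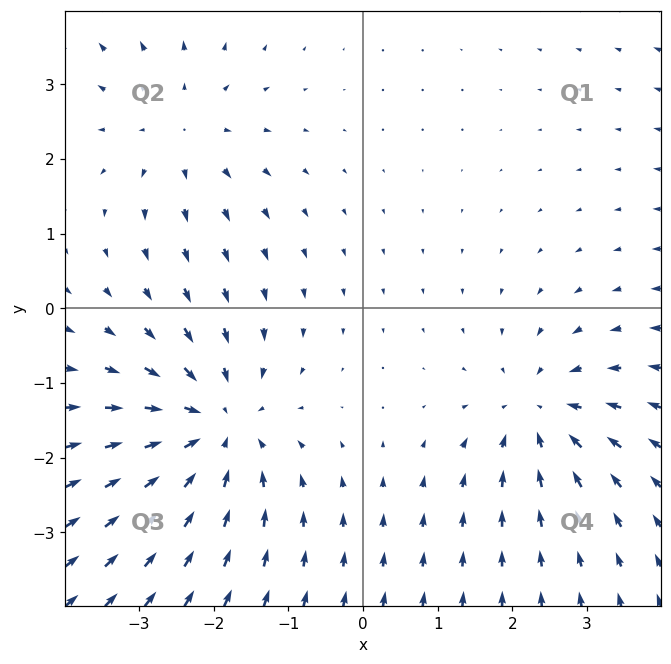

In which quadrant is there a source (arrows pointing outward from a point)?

The source sits at approximately (-2.4, 2.4), which lies in quadrant Q2. The divergence there is about +2, positive as expected for a source.

Q2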